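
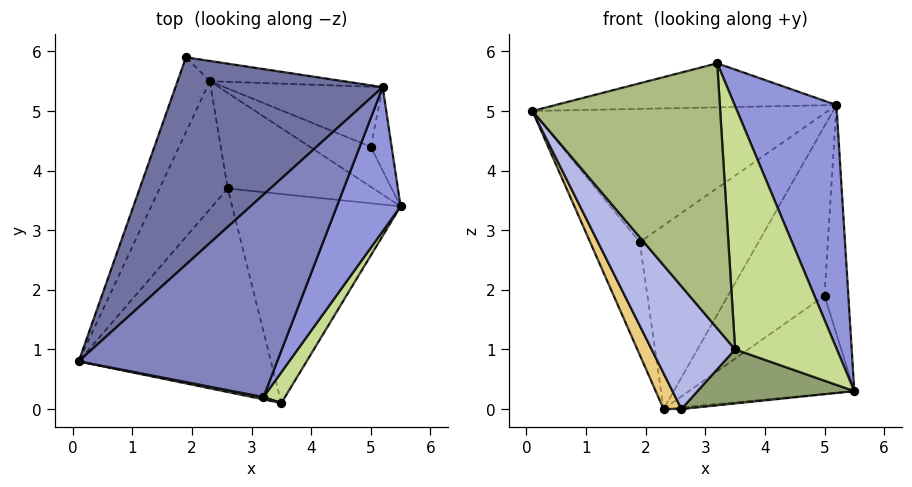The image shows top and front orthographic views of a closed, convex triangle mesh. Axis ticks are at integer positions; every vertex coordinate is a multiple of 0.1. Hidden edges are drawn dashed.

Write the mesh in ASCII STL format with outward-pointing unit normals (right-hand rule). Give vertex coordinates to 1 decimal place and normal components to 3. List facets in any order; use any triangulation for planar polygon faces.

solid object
 facet normal -0.450 0.483 0.751
  outer loop
   vertex 5.2 5.4 5.1
   vertex 1.9 5.9 2.8
   vertex 0.1 0.8 5.0
  endloop
 endfacet
 facet normal -0.206 0.208 0.956
  outer loop
   vertex 5.2 5.4 5.1
   vertex 0.1 0.8 5.0
   vertex 3.2 0.2 5.8
  endloop
 endfacet
 facet normal 0.924 -0.329 0.195
  outer loop
   vertex 5.2 5.4 5.1
   vertex 3.2 0.2 5.8
   vertex 5.5 3.4 0.3
  endloop
 endfacet
 facet normal -0.744 -0.345 -0.572
  outer loop
   vertex 3.5 0.1 1.0
   vertex 0.1 0.8 5.0
   vertex 2.6 3.7 0.0
  endloop
 endfacet
 facet normal 0.074 -0.250 -0.965
  outer loop
   vertex 3.5 0.1 1.0
   vertex 2.6 3.7 0.0
   vertex 5.5 3.4 0.3
  endloop
 endfacet
 facet normal -0.192 -0.981 0.008
  outer loop
   vertex 3.5 0.1 1.0
   vertex 3.2 0.2 5.8
   vertex 0.1 0.8 5.0
  endloop
 endfacet
 facet normal 0.859 -0.507 0.064
  outer loop
   vertex 3.5 0.1 1.0
   vertex 5.5 3.4 0.3
   vertex 3.2 0.2 5.8
  endloop
 endfacet
 facet normal 0.105 0.017 -0.994
  outer loop
   vertex 2.3 5.5 0.0
   vertex 5.5 3.4 0.3
   vertex 2.6 3.7 0.0
  endloop
 endfacet
 facet normal 0.221 0.969 -0.107
  outer loop
   vertex 2.3 5.5 0.0
   vertex 1.9 5.9 2.8
   vertex 5.2 5.4 5.1
  endloop
 endfacet
 facet normal -0.950 0.261 -0.173
  outer loop
   vertex 2.3 5.5 0.0
   vertex 0.1 0.8 5.0
   vertex 1.9 5.9 2.8
  endloop
 endfacet
 facet normal -0.850 -0.142 -0.507
  outer loop
   vertex 2.3 5.5 0.0
   vertex 2.6 3.7 0.0
   vertex 0.1 0.8 5.0
  endloop
 endfacet
 facet normal 0.616 0.740 -0.270
  outer loop
   vertex 5.0 4.4 1.9
   vertex 5.2 5.4 5.1
   vertex 5.5 3.4 0.3
  endloop
 endfacet
 facet normal 0.541 0.779 -0.318
  outer loop
   vertex 5.0 4.4 1.9
   vertex 5.5 3.4 0.3
   vertex 2.3 5.5 0.0
  endloop
 endfacet
 facet normal 0.526 0.802 -0.283
  outer loop
   vertex 5.0 4.4 1.9
   vertex 2.3 5.5 0.0
   vertex 5.2 5.4 5.1
  endloop
 endfacet
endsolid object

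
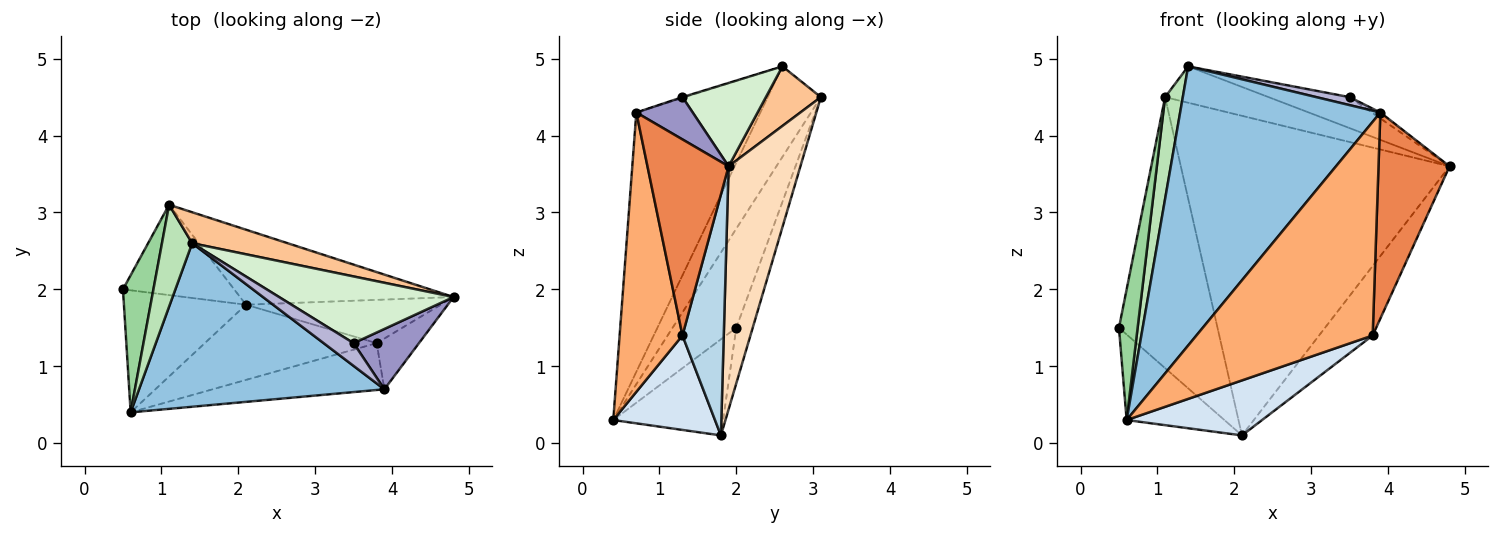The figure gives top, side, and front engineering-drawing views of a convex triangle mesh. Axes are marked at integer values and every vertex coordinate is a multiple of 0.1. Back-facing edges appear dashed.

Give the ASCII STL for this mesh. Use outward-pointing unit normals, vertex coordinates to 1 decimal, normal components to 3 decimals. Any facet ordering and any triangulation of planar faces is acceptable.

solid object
 facet normal -0.542 0.482 -0.688
  outer loop
   vertex 2.1 1.8 0.1
   vertex 0.6 0.4 0.3
   vertex 0.5 2.0 1.5
  endloop
 endfacet
 facet normal -0.471 -0.761 0.446
  outer loop
   vertex 3.9 0.7 4.3
   vertex 1.4 2.6 4.9
   vertex 0.6 0.4 0.3
  endloop
 endfacet
 facet normal 0.547 0.710 -0.443
  outer loop
   vertex 3.8 1.3 1.4
   vertex 2.1 1.8 0.1
   vertex 4.8 1.9 3.6
  endloop
 endfacet
 facet normal 0.405 -0.540 -0.738
  outer loop
   vertex 3.8 1.3 1.4
   vertex 0.6 0.4 0.3
   vertex 2.1 1.8 0.1
  endloop
 endfacet
 facet normal 0.743 -0.650 -0.160
  outer loop
   vertex 3.8 1.3 1.4
   vertex 4.8 1.9 3.6
   vertex 3.9 0.7 4.3
  endloop
 endfacet
 facet normal 0.329 -0.922 -0.202
  outer loop
   vertex 3.8 1.3 1.4
   vertex 3.9 0.7 4.3
   vertex 0.6 0.4 0.3
  endloop
 endfacet
 facet normal 0.375 0.706 0.601
  outer loop
   vertex 1.1 3.1 4.5
   vertex 1.4 2.6 4.9
   vertex 4.8 1.9 3.6
  endloop
 endfacet
 facet normal 0.252 0.942 -0.221
  outer loop
   vertex 1.1 3.1 4.5
   vertex 4.8 1.9 3.6
   vertex 2.1 1.8 0.1
  endloop
 endfacet
 facet normal -0.156 0.937 -0.312
  outer loop
   vertex 1.1 3.1 4.5
   vertex 2.1 1.8 0.1
   vertex 0.5 2.0 1.5
  endloop
 endfacet
 facet normal -0.920 -0.270 0.283
  outer loop
   vertex 1.1 3.1 4.5
   vertex 0.5 2.0 1.5
   vertex 0.6 0.4 0.3
  endloop
 endfacet
 facet normal -0.905 -0.302 0.302
  outer loop
   vertex 1.1 3.1 4.5
   vertex 0.6 0.4 0.3
   vertex 1.4 2.6 4.9
  endloop
 endfacet
 facet normal 0.398 0.386 0.832
  outer loop
   vertex 3.5 1.3 4.5
   vertex 4.8 1.9 3.6
   vertex 1.4 2.6 4.9
  endloop
 endfacet
 facet normal 0.541 0.082 0.837
  outer loop
   vertex 3.5 1.3 4.5
   vertex 3.9 0.7 4.3
   vertex 4.8 1.9 3.6
  endloop
 endfacet
 facet normal -0.025 -0.331 0.943
  outer loop
   vertex 3.5 1.3 4.5
   vertex 1.4 2.6 4.9
   vertex 3.9 0.7 4.3
  endloop
 endfacet
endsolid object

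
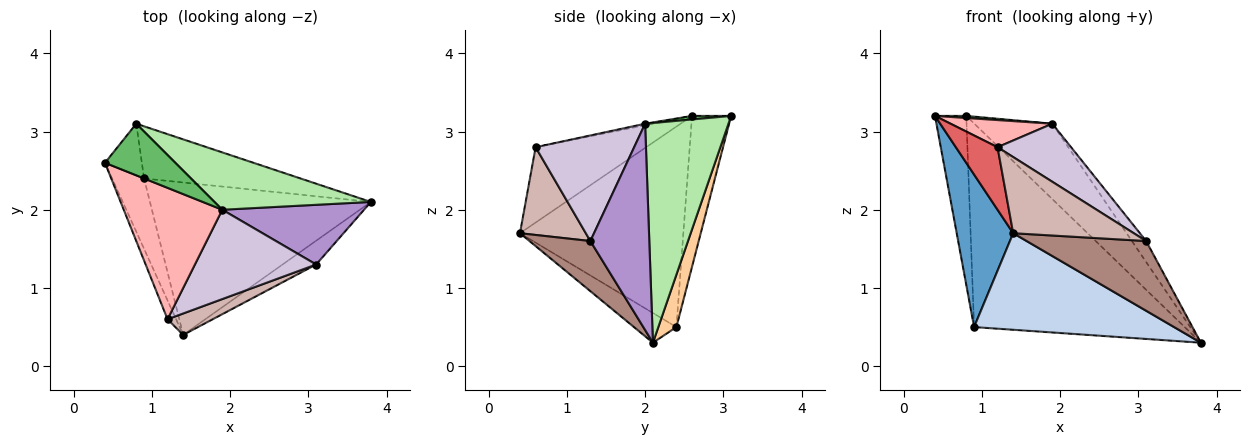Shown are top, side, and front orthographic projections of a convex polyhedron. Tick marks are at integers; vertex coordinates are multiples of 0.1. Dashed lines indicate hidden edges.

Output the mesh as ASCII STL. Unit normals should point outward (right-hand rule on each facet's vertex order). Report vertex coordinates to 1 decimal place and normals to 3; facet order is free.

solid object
 facet normal -0.935 -0.323 -0.149
  outer loop
   vertex 0.9 2.4 0.5
   vertex 1.4 0.4 1.7
   vertex 0.4 2.6 3.2
  endloop
 endfacet
 facet normal -0.113 -0.532 -0.839
  outer loop
   vertex 0.9 2.4 0.5
   vertex 3.8 2.1 0.3
   vertex 1.4 0.4 1.7
  endloop
 endfacet
 facet normal -0.767 0.614 -0.187
  outer loop
   vertex 0.9 2.4 0.5
   vertex 0.4 2.6 3.2
   vertex 0.8 3.1 3.2
  endloop
 endfacet
 facet normal 0.083 0.965 -0.247
  outer loop
   vertex 0.9 2.4 0.5
   vertex 0.8 3.1 3.2
   vertex 3.8 2.1 0.3
  endloop
 endfacet
 facet normal 0.050 -0.040 0.998
  outer loop
   vertex 1.9 2.0 3.1
   vertex 0.8 3.1 3.2
   vertex 0.4 2.6 3.2
  endloop
 endfacet
 facet normal 0.648 0.606 0.461
  outer loop
   vertex 1.9 2.0 3.1
   vertex 3.8 2.1 0.3
   vertex 0.8 3.1 3.2
  endloop
 endfacet
 facet normal -0.930 -0.351 -0.105
  outer loop
   vertex 1.2 0.6 2.8
   vertex 0.4 2.6 3.2
   vertex 1.4 0.4 1.7
  endloop
 endfacet
 facet normal -0.016 -0.202 0.979
  outer loop
   vertex 1.2 0.6 2.8
   vertex 1.9 2.0 3.1
   vertex 0.4 2.6 3.2
  endloop
 endfacet
 facet normal 0.808 0.195 0.555
  outer loop
   vertex 3.1 1.3 1.6
   vertex 3.8 2.1 0.3
   vertex 1.9 2.0 3.1
  endloop
 endfacet
 facet normal 0.590 -0.440 0.677
  outer loop
   vertex 3.1 1.3 1.6
   vertex 1.9 2.0 3.1
   vertex 1.2 0.6 2.8
  endloop
 endfacet
 facet normal 0.434 -0.853 -0.291
  outer loop
   vertex 3.1 1.3 1.6
   vertex 1.4 0.4 1.7
   vertex 3.8 2.1 0.3
  endloop
 endfacet
 facet normal 0.465 -0.852 0.240
  outer loop
   vertex 3.1 1.3 1.6
   vertex 1.2 0.6 2.8
   vertex 1.4 0.4 1.7
  endloop
 endfacet
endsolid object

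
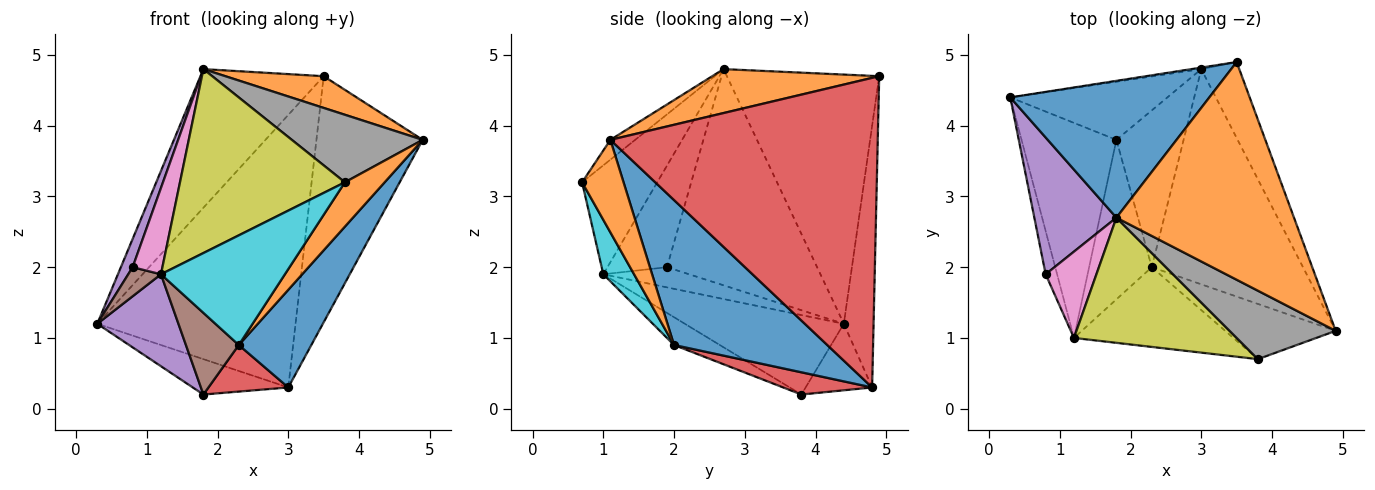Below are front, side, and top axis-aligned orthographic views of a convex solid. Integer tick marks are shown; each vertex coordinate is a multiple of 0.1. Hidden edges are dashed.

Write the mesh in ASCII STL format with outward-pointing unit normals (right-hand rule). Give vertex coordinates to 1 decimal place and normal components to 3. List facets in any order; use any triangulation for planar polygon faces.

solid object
 facet normal -0.660 0.534 0.528
  outer loop
   vertex 1.8 2.7 4.8
   vertex 3.5 4.9 4.7
   vertex 0.3 4.4 1.2
  endloop
 endfacet
 facet normal 0.238 -0.140 0.961
  outer loop
   vertex 1.8 2.7 4.8
   vertex 4.9 1.1 3.8
   vertex 3.5 4.9 4.7
  endloop
 endfacet
 facet normal -0.148 0.989 -0.006
  outer loop
   vertex 3.0 4.8 0.3
   vertex 0.3 4.4 1.2
   vertex 3.5 4.9 4.7
  endloop
 endfacet
 facet normal 0.923 0.367 -0.113
  outer loop
   vertex 3.0 4.8 0.3
   vertex 3.5 4.9 4.7
   vertex 4.9 1.1 3.8
  endloop
 endfacet
 facet normal -0.932 -0.073 0.354
  outer loop
   vertex 0.8 1.9 2.0
   vertex 1.8 2.7 4.8
   vertex 0.3 4.4 1.2
  endloop
 endfacet
 facet normal -0.826 -0.315 -0.468
  outer loop
   vertex 0.8 1.9 2.0
   vertex 0.3 4.4 1.2
   vertex 1.2 1.0 1.9
  endloop
 endfacet
 facet normal -0.816 -0.408 0.408
  outer loop
   vertex 0.8 1.9 2.0
   vertex 1.2 1.0 1.9
   vertex 1.8 2.7 4.8
  endloop
 endfacet
 facet normal -0.132 -0.696 0.706
  outer loop
   vertex 3.8 0.7 3.2
   vertex 4.9 1.1 3.8
   vertex 1.8 2.7 4.8
  endloop
 endfacet
 facet normal -0.353 -0.774 0.526
  outer loop
   vertex 3.8 0.7 3.2
   vertex 1.8 2.7 4.8
   vertex 1.2 1.0 1.9
  endloop
 endfacet
 facet normal 0.197 -0.793 -0.577
  outer loop
   vertex 2.3 2.0 0.9
   vertex 3.8 0.7 3.2
   vertex 1.2 1.0 1.9
  endloop
 endfacet
 facet normal 0.657 -0.311 -0.686
  outer loop
   vertex 2.3 2.0 0.9
   vertex 3.0 4.8 0.3
   vertex 4.9 1.1 3.8
  endloop
 endfacet
 facet normal 0.547 -0.524 -0.653
  outer loop
   vertex 2.3 2.0 0.9
   vertex 4.9 1.1 3.8
   vertex 3.8 0.7 3.2
  endloop
 endfacet
 facet normal -0.340 0.489 -0.803
  outer loop
   vertex 1.8 3.8 0.2
   vertex 0.3 4.4 1.2
   vertex 3.0 4.8 0.3
  endloop
 endfacet
 facet normal 0.302 -0.271 -0.914
  outer loop
   vertex 1.8 3.8 0.2
   vertex 3.0 4.8 0.3
   vertex 2.3 2.0 0.9
  endloop
 endfacet
 facet normal -0.610 -0.311 -0.728
  outer loop
   vertex 1.8 3.8 0.2
   vertex 1.2 1.0 1.9
   vertex 0.3 4.4 1.2
  endloop
 endfacet
 facet normal -0.367 -0.424 -0.828
  outer loop
   vertex 1.8 3.8 0.2
   vertex 2.3 2.0 0.9
   vertex 1.2 1.0 1.9
  endloop
 endfacet
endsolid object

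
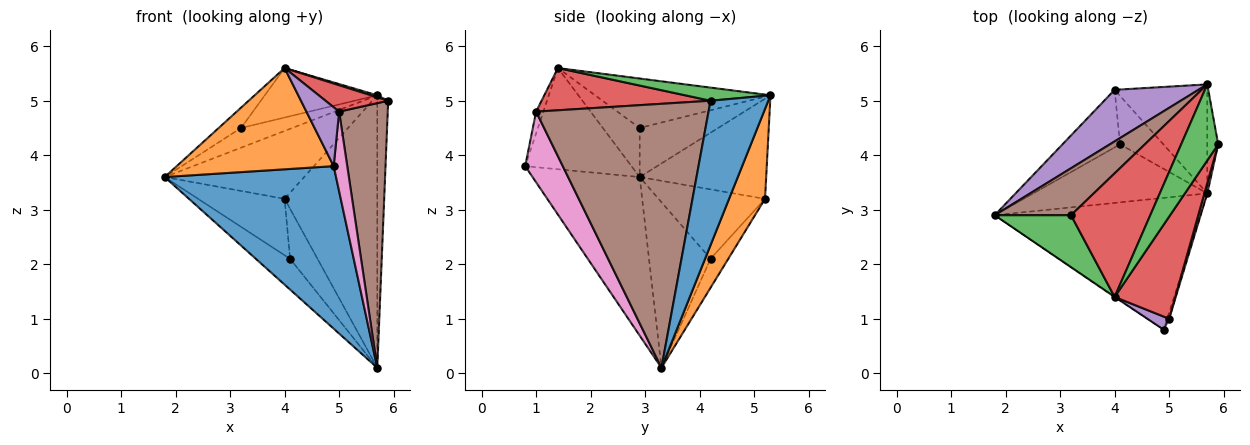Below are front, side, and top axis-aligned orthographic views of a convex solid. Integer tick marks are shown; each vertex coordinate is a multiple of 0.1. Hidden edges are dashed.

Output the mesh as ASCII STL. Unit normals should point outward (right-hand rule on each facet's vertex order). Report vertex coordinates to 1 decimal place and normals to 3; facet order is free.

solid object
 facet normal -0.437 -0.699 -0.567
  outer loop
   vertex 5.7 3.3 0.1
   vertex 4.9 0.8 3.8
   vertex 1.8 2.9 3.6
  endloop
 endfacet
 facet normal -0.561 -0.828 -0.004
  outer loop
   vertex 4.0 1.4 5.6
   vertex 1.8 2.9 3.6
   vertex 4.9 0.8 3.8
  endloop
 endfacet
 facet normal -0.514 0.312 0.799
  outer loop
   vertex 3.2 2.9 4.5
   vertex 1.8 2.9 3.6
   vertex 4.0 1.4 5.6
  endloop
 endfacet
 facet normal 0.559 -0.207 0.803
  outer loop
   vertex 5.0 1.0 4.8
   vertex 5.9 4.2 5.0
   vertex 4.0 1.4 5.6
  endloop
 endfacet
 facet normal -0.212 -0.954 0.212
  outer loop
   vertex 5.0 1.0 4.8
   vertex 4.0 1.4 5.6
   vertex 4.9 0.8 3.8
  endloop
 endfacet
 facet normal 0.962 -0.271 0.011
  outer loop
   vertex 5.0 1.0 4.8
   vertex 5.7 3.3 0.1
   vertex 5.9 4.2 5.0
  endloop
 endfacet
 facet normal 0.940 -0.340 -0.026
  outer loop
   vertex 5.0 1.0 4.8
   vertex 4.9 0.8 3.8
   vertex 5.7 3.3 0.1
  endloop
 endfacet
 facet normal -0.644 0.358 -0.676
  outer loop
   vertex 4.1 4.2 2.1
   vertex 5.7 3.3 0.1
   vertex 1.8 2.9 3.6
  endloop
 endfacet
 facet normal -0.653 0.530 -0.541
  outer loop
   vertex 4.1 4.2 2.1
   vertex 1.8 2.9 3.6
   vertex 4.0 5.2 3.2
  endloop
 endfacet
 facet normal -0.422 0.651 -0.631
  outer loop
   vertex 4.1 4.2 2.1
   vertex 4.0 5.2 3.2
   vertex 5.7 3.3 0.1
  endloop
 endfacet
 facet normal 0.980 0.185 -0.074
  outer loop
   vertex 5.7 5.3 5.1
   vertex 5.9 4.2 5.0
   vertex 5.7 3.3 0.1
  endloop
 endfacet
 facet normal 0.339 0.873 -0.349
  outer loop
   vertex 5.7 5.3 5.1
   vertex 5.7 3.3 0.1
   vertex 4.0 5.2 3.2
  endloop
 endfacet
 facet normal 0.334 -0.025 0.942
  outer loop
   vertex 5.7 5.3 5.1
   vertex 4.0 1.4 5.6
   vertex 5.9 4.2 5.0
  endloop
 endfacet
 facet normal -0.501 0.322 0.803
  outer loop
   vertex 5.7 5.3 5.1
   vertex 3.2 2.9 4.5
   vertex 4.0 1.4 5.6
  endloop
 endfacet
 facet normal -0.586 0.646 0.490
  outer loop
   vertex 5.7 5.3 5.1
   vertex 4.0 5.2 3.2
   vertex 1.8 2.9 3.6
  endloop
 endfacet
 facet normal -0.510 0.333 0.793
  outer loop
   vertex 5.7 5.3 5.1
   vertex 1.8 2.9 3.6
   vertex 3.2 2.9 4.5
  endloop
 endfacet
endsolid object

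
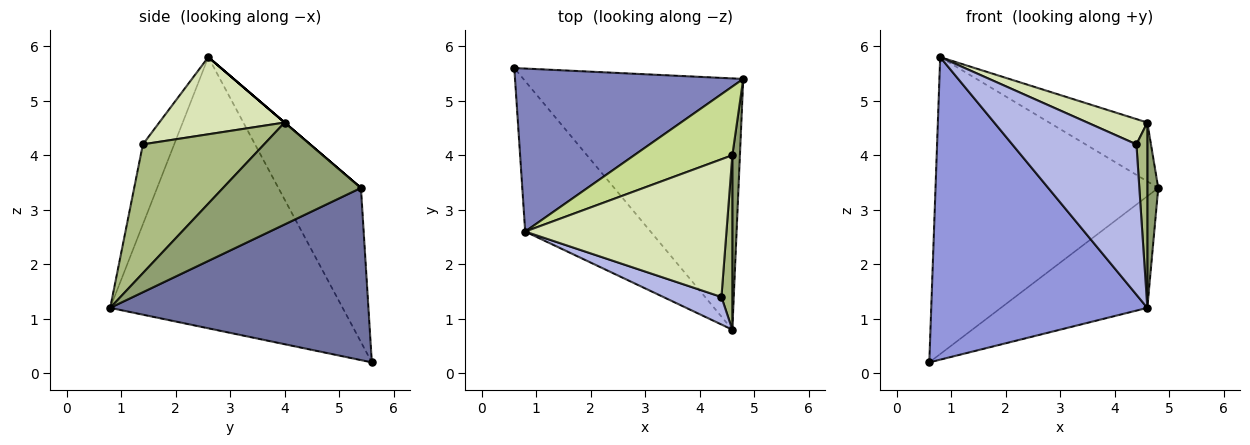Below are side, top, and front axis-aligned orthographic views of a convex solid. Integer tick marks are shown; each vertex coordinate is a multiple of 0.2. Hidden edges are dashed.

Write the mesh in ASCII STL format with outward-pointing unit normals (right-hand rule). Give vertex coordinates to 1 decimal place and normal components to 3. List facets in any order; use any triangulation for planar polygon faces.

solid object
 facet normal 0.582 0.330 -0.743
  outer loop
   vertex 4.6 0.8 1.2
   vertex 0.6 5.6 0.2
   vertex 4.8 5.4 3.4
  endloop
 endfacet
 facet normal -0.309 0.834 0.458
  outer loop
   vertex 0.8 2.6 5.8
   vertex 4.8 5.4 3.4
   vertex 0.6 5.6 0.2
  endloop
 endfacet
 facet normal -0.694 -0.645 -0.321
  outer loop
   vertex 0.8 2.6 5.8
   vertex 0.6 5.6 0.2
   vertex 4.6 0.8 1.2
  endloop
 endfacet
 facet normal -0.241 -0.955 0.175
  outer loop
   vertex 4.4 1.4 4.2
   vertex 0.8 2.6 5.8
   vertex 4.6 0.8 1.2
  endloop
 endfacet
 facet normal 0.994 -0.079 0.074
  outer loop
   vertex 4.6 4.0 4.6
   vertex 4.6 0.8 1.2
   vertex 4.8 5.4 3.4
  endloop
 endfacet
 facet normal 0.992 -0.089 0.084
  outer loop
   vertex 4.6 4.0 4.6
   vertex 4.4 1.4 4.2
   vertex 4.6 0.8 1.2
  endloop
 endfacet
 facet normal 0.000 0.651 0.759
  outer loop
   vertex 4.6 4.0 4.6
   vertex 4.8 5.4 3.4
   vertex 0.8 2.6 5.8
  endloop
 endfacet
 facet normal 0.353 -0.169 0.920
  outer loop
   vertex 4.6 4.0 4.6
   vertex 0.8 2.6 5.8
   vertex 4.4 1.4 4.2
  endloop
 endfacet
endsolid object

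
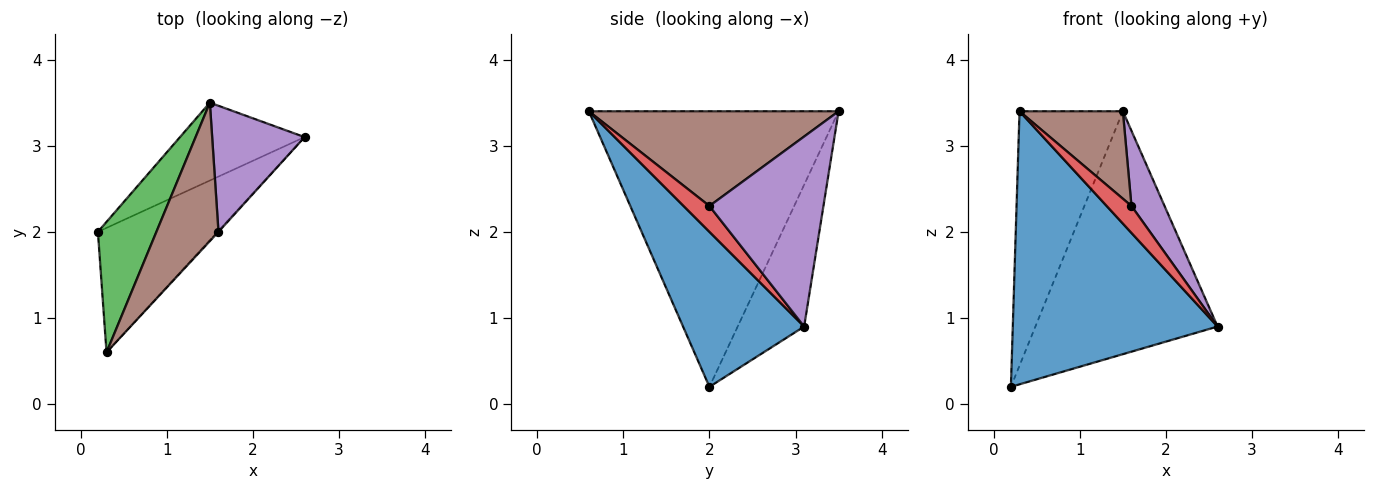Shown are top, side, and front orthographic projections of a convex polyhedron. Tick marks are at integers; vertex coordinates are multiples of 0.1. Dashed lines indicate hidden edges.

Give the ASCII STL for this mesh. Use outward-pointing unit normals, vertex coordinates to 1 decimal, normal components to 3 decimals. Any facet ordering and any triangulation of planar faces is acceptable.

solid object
 facet normal 0.474 -0.801 -0.365
  outer loop
   vertex 0.3 0.6 3.4
   vertex 0.2 2.0 0.2
   vertex 2.6 3.1 0.9
  endloop
 endfacet
 facet normal -0.328 0.900 -0.288
  outer loop
   vertex 1.5 3.5 3.4
   vertex 2.6 3.1 0.9
   vertex 0.2 2.0 0.2
  endloop
 endfacet
 facet normal -0.907 0.375 0.192
  outer loop
   vertex 1.5 3.5 3.4
   vertex 0.2 2.0 0.2
   vertex 0.3 0.6 3.4
  endloop
 endfacet
 facet normal 0.721 -0.692 -0.029
  outer loop
   vertex 1.6 2.0 2.3
   vertex 0.3 0.6 3.4
   vertex 2.6 3.1 0.9
  endloop
 endfacet
 facet normal 0.870 -0.252 0.423
  outer loop
   vertex 1.6 2.0 2.3
   vertex 2.6 3.1 0.9
   vertex 1.5 3.5 3.4
  endloop
 endfacet
 facet normal 0.790 -0.327 0.518
  outer loop
   vertex 1.6 2.0 2.3
   vertex 1.5 3.5 3.4
   vertex 0.3 0.6 3.4
  endloop
 endfacet
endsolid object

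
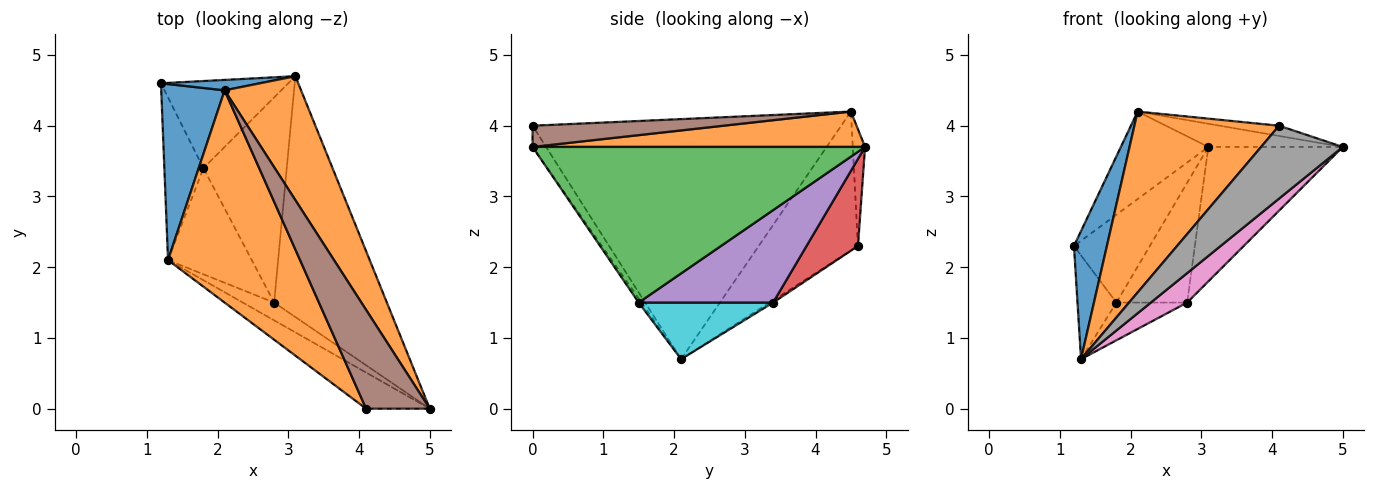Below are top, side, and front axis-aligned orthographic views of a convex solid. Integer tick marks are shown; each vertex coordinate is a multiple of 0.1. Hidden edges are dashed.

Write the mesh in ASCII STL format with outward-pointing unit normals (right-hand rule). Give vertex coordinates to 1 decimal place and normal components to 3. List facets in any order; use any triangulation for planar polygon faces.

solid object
 facet normal -0.138 0.983 0.117
  outer loop
   vertex 2.1 4.5 4.2
   vertex 3.1 4.7 3.7
   vertex 1.2 4.6 2.3
  endloop
 endfacet
 facet normal 0.414 0.167 0.895
  outer loop
   vertex 2.1 4.5 4.2
   vertex 5.0 0.0 3.7
   vertex 3.1 4.7 3.7
  endloop
 endfacet
 facet normal 0.770 0.311 -0.558
  outer loop
   vertex 2.8 1.5 1.5
   vertex 3.1 4.7 3.7
   vertex 5.0 0.0 3.7
  endloop
 endfacet
 facet normal 0.434 0.640 -0.634
  outer loop
   vertex 1.8 3.4 1.5
   vertex 1.2 4.6 2.3
   vertex 3.1 4.7 3.7
  endloop
 endfacet
 facet normal 0.692 0.364 -0.624
  outer loop
   vertex 1.8 3.4 1.5
   vertex 3.1 4.7 3.7
   vertex 2.8 1.5 1.5
  endloop
 endfacet
 facet normal 0.315 0.098 0.944
  outer loop
   vertex 4.1 0.0 4.0
   vertex 5.0 0.0 3.7
   vertex 2.1 4.5 4.2
  endloop
 endfacet
 facet normal -0.067 -0.854 -0.516
  outer loop
   vertex 1.3 2.1 0.7
   vertex 2.8 1.5 1.5
   vertex 5.0 0.0 3.7
  endloop
 endfacet
 facet normal -0.147 -0.886 -0.440
  outer loop
   vertex 1.3 2.1 0.7
   vertex 5.0 0.0 3.7
   vertex 4.1 0.0 4.0
  endloop
 endfacet
 facet normal -0.049 0.537 -0.842
  outer loop
   vertex 1.3 2.1 0.7
   vertex 1.2 4.6 2.3
   vertex 1.8 3.4 1.5
  endloop
 endfacet
 facet normal 0.537 0.283 -0.795
  outer loop
   vertex 1.3 2.1 0.7
   vertex 1.8 3.4 1.5
   vertex 2.8 1.5 1.5
  endloop
 endfacet
 facet normal -0.871 -0.289 0.397
  outer loop
   vertex 1.3 2.1 0.7
   vertex 2.1 4.5 4.2
   vertex 1.2 4.6 2.3
  endloop
 endfacet
 facet normal -0.810 -0.380 0.446
  outer loop
   vertex 1.3 2.1 0.7
   vertex 4.1 0.0 4.0
   vertex 2.1 4.5 4.2
  endloop
 endfacet
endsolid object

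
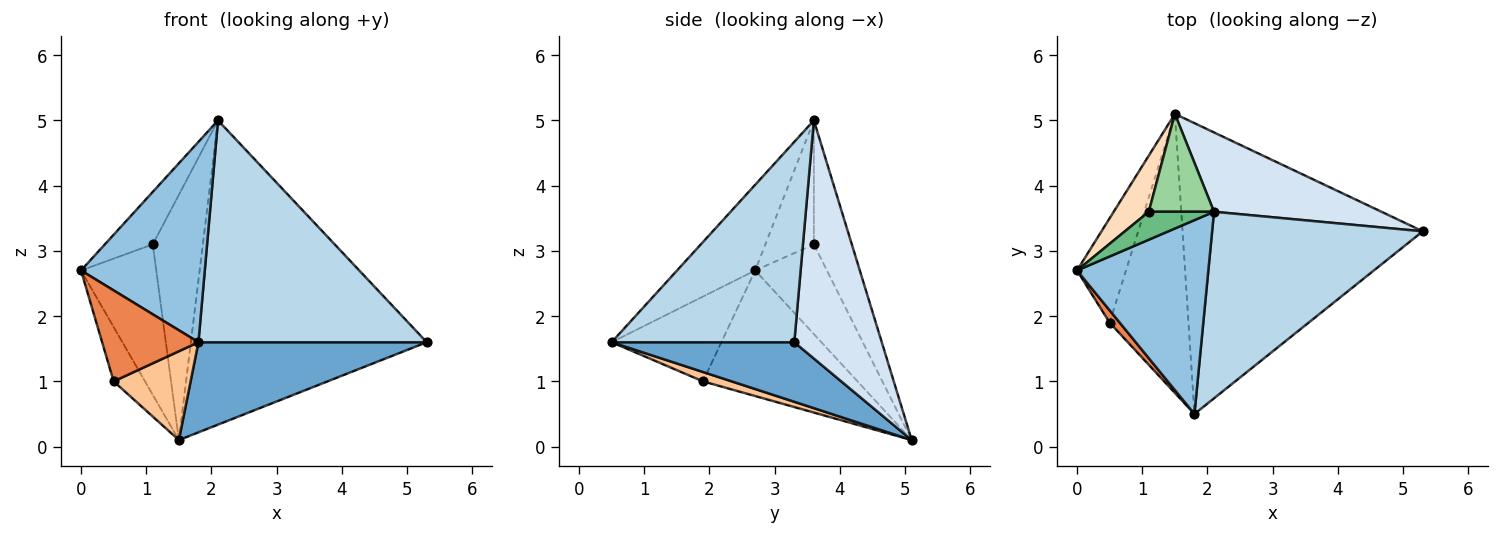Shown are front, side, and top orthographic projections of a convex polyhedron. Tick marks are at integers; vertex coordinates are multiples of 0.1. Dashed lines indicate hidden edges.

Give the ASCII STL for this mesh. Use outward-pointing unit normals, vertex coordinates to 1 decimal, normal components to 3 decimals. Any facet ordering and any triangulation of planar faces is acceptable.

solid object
 facet normal 0.230 -0.288 -0.929
  outer loop
   vertex 1.5 5.1 0.1
   vertex 5.3 3.3 1.6
   vertex 1.8 0.5 1.6
  endloop
 endfacet
 facet normal -0.413 -0.655 0.633
  outer loop
   vertex 2.1 3.6 5.0
   vertex 0.0 2.7 2.7
   vertex 1.8 0.5 1.6
  endloop
 endfacet
 facet normal 0.522 -0.653 0.549
  outer loop
   vertex 2.1 3.6 5.0
   vertex 1.8 0.5 1.6
   vertex 5.3 3.3 1.6
  endloop
 endfacet
 facet normal 0.338 0.911 0.237
  outer loop
   vertex 2.1 3.6 5.0
   vertex 5.3 3.3 1.6
   vertex 1.5 5.1 0.1
  endloop
 endfacet
 facet normal -0.749 -0.657 0.089
  outer loop
   vertex 0.5 1.9 1.0
   vertex 1.8 0.5 1.6
   vertex 0.0 2.7 2.7
  endloop
 endfacet
 facet normal -0.916 0.186 -0.357
  outer loop
   vertex 0.5 1.9 1.0
   vertex 0.0 2.7 2.7
   vertex 1.5 5.1 0.1
  endloop
 endfacet
 facet normal 0.112 -0.301 -0.947
  outer loop
   vertex 0.5 1.9 1.0
   vertex 1.5 5.1 0.1
   vertex 1.8 0.5 1.6
  endloop
 endfacet
 facet normal -0.666 0.699 0.260
  outer loop
   vertex 1.1 3.6 3.1
   vertex 1.5 5.1 0.1
   vertex 0.0 2.7 2.7
  endloop
 endfacet
 facet normal -0.666 0.658 0.351
  outer loop
   vertex 1.1 3.6 3.1
   vertex 0.0 2.7 2.7
   vertex 2.1 3.6 5.0
  endloop
 endfacet
 facet normal -0.576 0.759 0.303
  outer loop
   vertex 1.1 3.6 3.1
   vertex 2.1 3.6 5.0
   vertex 1.5 5.1 0.1
  endloop
 endfacet
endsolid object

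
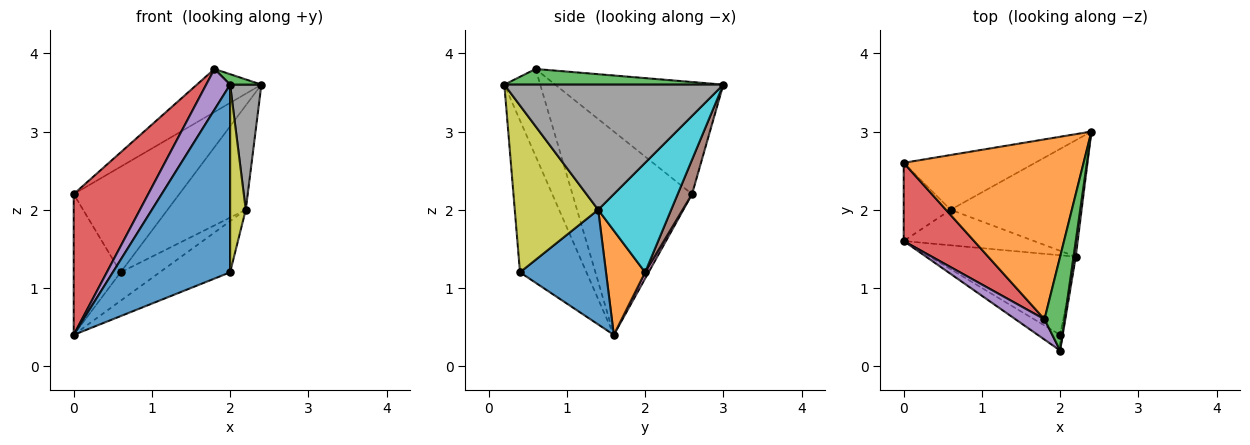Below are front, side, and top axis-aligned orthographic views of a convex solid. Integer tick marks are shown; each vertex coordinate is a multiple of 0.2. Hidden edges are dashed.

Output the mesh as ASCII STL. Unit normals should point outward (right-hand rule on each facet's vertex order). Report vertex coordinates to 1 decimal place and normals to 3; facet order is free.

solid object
 facet normal -0.492 -0.868 -0.072
  outer loop
   vertex 2.0 0.4 1.2
   vertex 2.0 0.2 3.6
   vertex 0.0 1.6 0.4
  endloop
 endfacet
 facet normal -0.518 0.199 0.832
  outer loop
   vertex 1.8 0.6 3.8
   vertex 2.4 3.0 3.6
   vertex 0.0 2.6 2.2
  endloop
 endfacet
 facet normal 0.612 -0.087 0.786
  outer loop
   vertex 1.8 0.6 3.8
   vertex 2.0 0.2 3.6
   vertex 2.4 3.0 3.6
  endloop
 endfacet
 facet normal -0.814 -0.507 0.282
  outer loop
   vertex 1.8 0.6 3.8
   vertex 0.0 2.6 2.2
   vertex 0.0 1.6 0.4
  endloop
 endfacet
 facet normal -0.802 -0.535 0.267
  outer loop
   vertex 1.8 0.6 3.8
   vertex 0.0 1.6 0.4
   vertex 2.0 0.2 3.6
  endloop
 endfacet
 facet normal 0.120 0.881 -0.457
  outer loop
   vertex 0.6 2.0 1.2
   vertex 0.0 2.6 2.2
   vertex 2.4 3.0 3.6
  endloop
 endfacet
 facet normal 0.065 0.872 -0.485
  outer loop
   vertex 0.6 2.0 1.2
   vertex 0.0 1.6 0.4
   vertex 0.0 2.6 2.2
  endloop
 endfacet
 facet normal 0.990 -0.141 0.018
  outer loop
   vertex 2.2 1.4 2.0
   vertex 2.4 3.0 3.6
   vertex 2.0 0.2 3.6
  endloop
 endfacet
 facet normal 0.983 -0.184 -0.015
  outer loop
   vertex 2.2 1.4 2.0
   vertex 2.0 0.2 3.6
   vertex 2.0 0.4 1.2
  endloop
 endfacet
 facet normal 0.529 0.566 -0.632
  outer loop
   vertex 2.2 1.4 2.0
   vertex 0.6 2.0 1.2
   vertex 2.4 3.0 3.6
  endloop
 endfacet
 facet normal 0.551 0.451 -0.702
  outer loop
   vertex 2.2 1.4 2.0
   vertex 2.0 0.4 1.2
   vertex 0.0 1.6 0.4
  endloop
 endfacet
 facet normal 0.530 0.530 -0.662
  outer loop
   vertex 2.2 1.4 2.0
   vertex 0.0 1.6 0.4
   vertex 0.6 2.0 1.2
  endloop
 endfacet
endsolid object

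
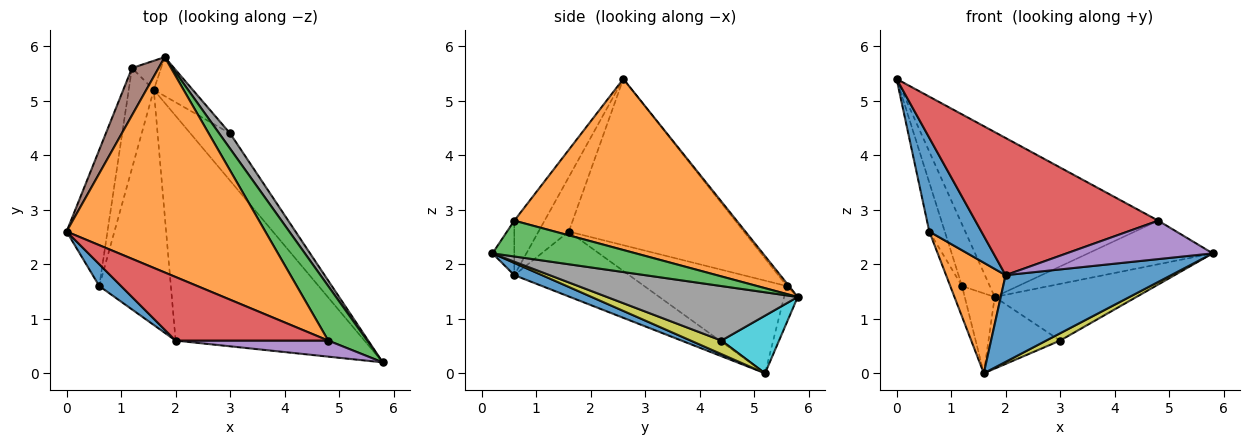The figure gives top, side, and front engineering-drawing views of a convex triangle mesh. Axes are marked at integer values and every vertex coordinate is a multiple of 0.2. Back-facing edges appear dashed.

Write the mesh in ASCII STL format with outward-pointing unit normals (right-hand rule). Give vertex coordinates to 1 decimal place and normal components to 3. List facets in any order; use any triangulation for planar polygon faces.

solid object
 facet normal 0.060 -0.359 -0.931
  outer loop
   vertex 2.0 0.6 1.8
   vertex 1.6 5.2 0.0
   vertex 5.8 0.2 2.2
  endloop
 endfacet
 facet normal 0.564 0.502 0.655
  outer loop
   vertex 4.8 0.6 2.8
   vertex 1.8 5.8 1.4
   vertex 0.0 2.6 5.4
  endloop
 endfacet
 facet normal 0.583 0.507 0.634
  outer loop
   vertex 4.8 0.6 2.8
   vertex 5.8 0.2 2.2
   vertex 1.8 5.8 1.4
  endloop
 endfacet
 facet normal -0.149 -0.897 0.416
  outer loop
   vertex 4.8 0.6 2.8
   vertex 0.0 2.6 5.4
   vertex 2.0 0.6 1.8
  endloop
 endfacet
 facet normal -0.136 -0.914 0.382
  outer loop
   vertex 4.8 0.6 2.8
   vertex 2.0 0.6 1.8
   vertex 5.8 0.2 2.2
  endloop
 endfacet
 facet normal -0.062 0.793 0.606
  outer loop
   vertex 1.2 5.6 1.6
   vertex 0.0 2.6 5.4
   vertex 1.8 5.8 1.4
  endloop
 endfacet
 facet normal -0.393 0.864 -0.314
  outer loop
   vertex 1.2 5.6 1.6
   vertex 1.8 5.8 1.4
   vertex 1.6 5.2 0.0
  endloop
 endfacet
 facet normal 0.793 0.589 0.159
  outer loop
   vertex 3.0 4.4 0.6
   vertex 1.8 5.8 1.4
   vertex 5.8 0.2 2.2
  endloop
 endfacet
 facet normal 0.319 -0.144 -0.937
  outer loop
   vertex 3.0 4.4 0.6
   vertex 5.8 0.2 2.2
   vertex 1.6 5.2 0.0
  endloop
 endfacet
 facet normal 0.577 0.718 -0.390
  outer loop
   vertex 3.0 4.4 0.6
   vertex 1.6 5.2 0.0
   vertex 1.8 5.8 1.4
  endloop
 endfacet
 facet normal -0.493 -0.848 0.197
  outer loop
   vertex 0.6 1.6 2.6
   vertex 2.0 0.6 1.8
   vertex 0.0 2.6 5.4
  endloop
 endfacet
 facet normal -0.635 -0.329 -0.699
  outer loop
   vertex 0.6 1.6 2.6
   vertex 1.6 5.2 0.0
   vertex 2.0 0.6 1.8
  endloop
 endfacet
 facet normal -0.968 0.086 -0.238
  outer loop
   vertex 0.6 1.6 2.6
   vertex 0.0 2.6 5.4
   vertex 1.2 5.6 1.6
  endloop
 endfacet
 facet normal -0.962 0.079 -0.260
  outer loop
   vertex 0.6 1.6 2.6
   vertex 1.2 5.6 1.6
   vertex 1.6 5.2 0.0
  endloop
 endfacet
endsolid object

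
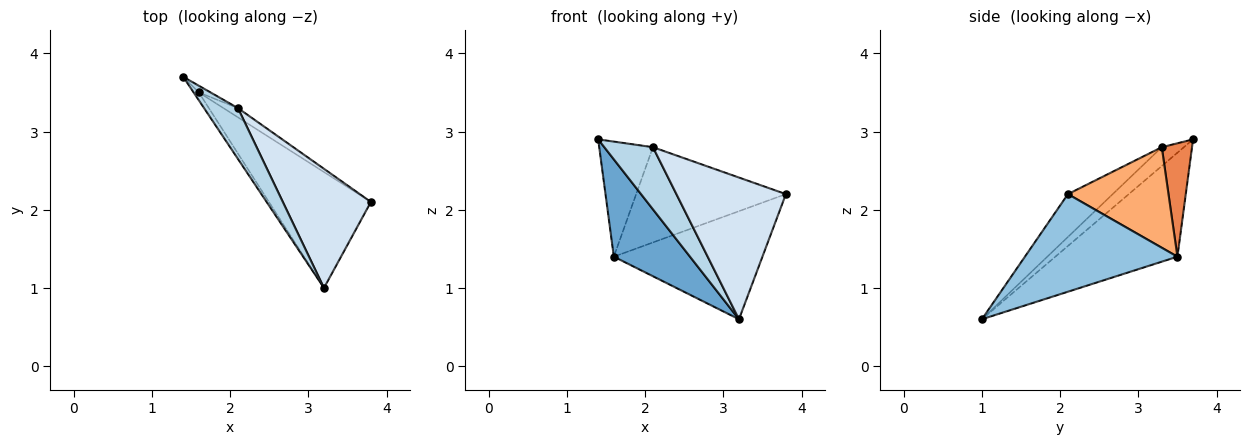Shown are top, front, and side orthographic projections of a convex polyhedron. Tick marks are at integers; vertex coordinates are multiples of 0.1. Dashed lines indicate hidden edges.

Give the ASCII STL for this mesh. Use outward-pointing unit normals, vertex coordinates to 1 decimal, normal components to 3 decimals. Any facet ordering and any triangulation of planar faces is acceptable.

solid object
 facet normal -0.848 -0.529 -0.042
  outer loop
   vertex 1.6 3.5 1.4
   vertex 3.2 1.0 0.6
   vertex 1.4 3.7 2.9
  endloop
 endfacet
 facet normal 0.573 0.559 -0.599
  outer loop
   vertex 1.6 3.5 1.4
   vertex 3.8 2.1 2.2
   vertex 3.2 1.0 0.6
  endloop
 endfacet
 facet normal -0.332 -0.730 0.597
  outer loop
   vertex 2.1 3.3 2.8
   vertex 1.4 3.7 2.9
   vertex 3.2 1.0 0.6
  endloop
 endfacet
 facet normal -0.299 -0.730 0.614
  outer loop
   vertex 2.1 3.3 2.8
   vertex 3.2 1.0 0.6
   vertex 3.8 2.1 2.2
  endloop
 endfacet
 facet normal 0.490 0.870 -0.051
  outer loop
   vertex 2.1 3.3 2.8
   vertex 1.6 3.5 1.4
   vertex 1.4 3.7 2.9
  endloop
 endfacet
 facet normal 0.556 0.827 -0.080
  outer loop
   vertex 2.1 3.3 2.8
   vertex 3.8 2.1 2.2
   vertex 1.6 3.5 1.4
  endloop
 endfacet
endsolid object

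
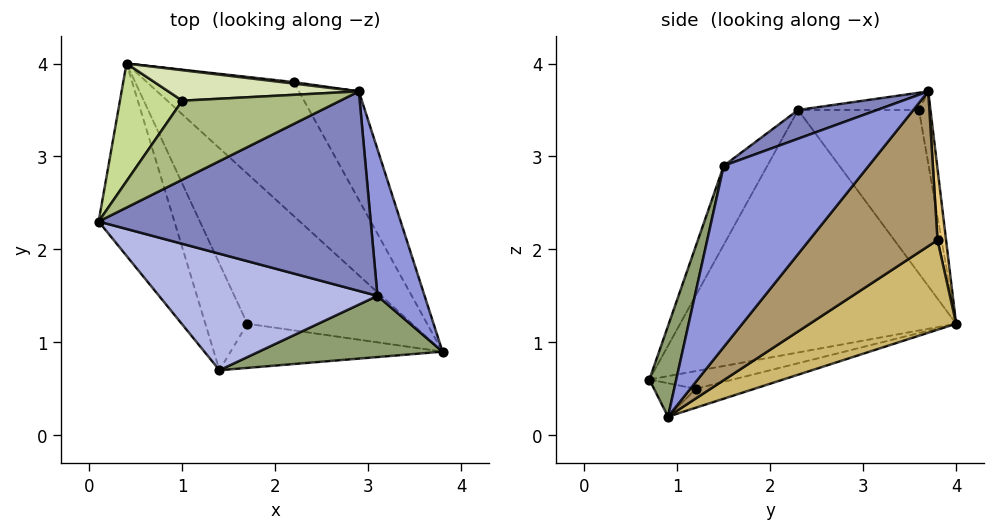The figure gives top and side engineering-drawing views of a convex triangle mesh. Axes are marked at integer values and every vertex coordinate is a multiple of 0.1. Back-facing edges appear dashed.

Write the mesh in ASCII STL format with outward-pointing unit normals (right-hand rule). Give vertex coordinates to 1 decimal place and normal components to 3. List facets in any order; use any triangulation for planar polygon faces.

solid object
 facet normal -0.929 -0.229 -0.290
  outer loop
   vertex 1.4 0.7 0.6
   vertex 0.1 2.3 3.5
   vertex 0.4 4.0 1.2
  endloop
 endfacet
 facet normal 0.099 -0.332 0.938
  outer loop
   vertex 3.1 1.5 2.9
   vertex 2.9 3.7 3.7
   vertex 0.1 2.3 3.5
  endloop
 endfacet
 facet normal 0.968 -0.004 0.252
  outer loop
   vertex 3.1 1.5 2.9
   vertex 3.8 0.9 0.2
   vertex 2.9 3.7 3.7
  endloop
 endfacet
 facet normal -0.153 -0.893 0.424
  outer loop
   vertex 3.1 1.5 2.9
   vertex 0.1 2.3 3.5
   vertex 1.4 0.7 0.6
  endloop
 endfacet
 facet normal 0.121 -0.962 0.245
  outer loop
   vertex 3.1 1.5 2.9
   vertex 1.4 0.7 0.6
   vertex 3.8 0.9 0.2
  endloop
 endfacet
 facet normal -0.108 0.075 0.991
  outer loop
   vertex 1.0 3.6 3.5
   vertex 0.1 2.3 3.5
   vertex 2.9 3.7 3.7
  endloop
 endfacet
 facet normal -0.785 0.543 0.299
  outer loop
   vertex 1.0 3.6 3.5
   vertex 0.4 4.0 1.2
   vertex 0.1 2.3 3.5
  endloop
 endfacet
 facet normal -0.071 0.979 0.189
  outer loop
   vertex 1.0 3.6 3.5
   vertex 2.9 3.7 3.7
   vertex 0.4 4.0 1.2
  endloop
 endfacet
 facet normal 0.746 0.601 -0.289
  outer loop
   vertex 2.2 3.8 2.1
   vertex 2.9 3.7 3.7
   vertex 3.8 0.9 0.2
  endloop
 endfacet
 facet normal 0.398 0.646 -0.651
  outer loop
   vertex 2.2 3.8 2.1
   vertex 3.8 0.9 0.2
   vertex 0.4 4.0 1.2
  endloop
 endfacet
 facet normal 0.102 0.995 0.018
  outer loop
   vertex 2.2 3.8 2.1
   vertex 0.4 4.0 1.2
   vertex 2.9 3.7 3.7
  endloop
 endfacet
 facet normal -0.112 0.192 -0.975
  outer loop
   vertex 1.7 1.2 0.5
   vertex 0.4 4.0 1.2
   vertex 3.8 0.9 0.2
  endloop
 endfacet
 facet normal -0.155 -0.103 -0.982
  outer loop
   vertex 1.7 1.2 0.5
   vertex 3.8 0.9 0.2
   vertex 1.4 0.7 0.6
  endloop
 endfacet
 facet normal -0.389 0.049 -0.920
  outer loop
   vertex 1.7 1.2 0.5
   vertex 1.4 0.7 0.6
   vertex 0.4 4.0 1.2
  endloop
 endfacet
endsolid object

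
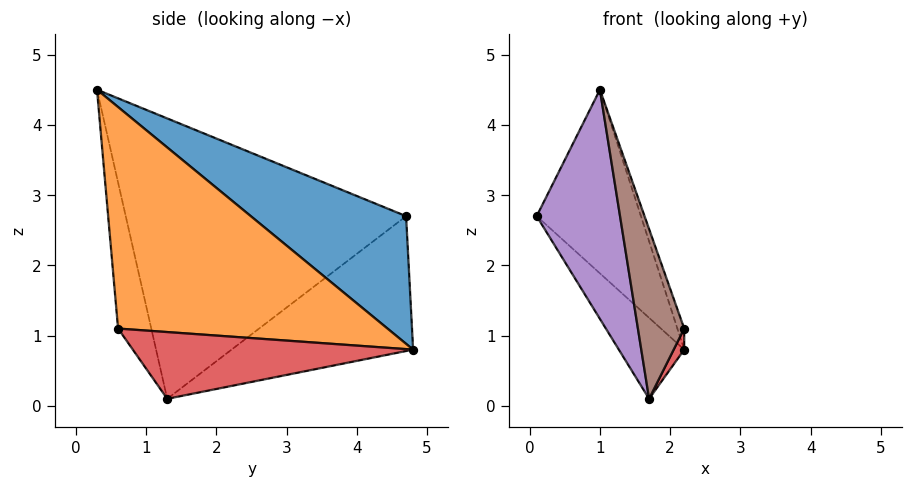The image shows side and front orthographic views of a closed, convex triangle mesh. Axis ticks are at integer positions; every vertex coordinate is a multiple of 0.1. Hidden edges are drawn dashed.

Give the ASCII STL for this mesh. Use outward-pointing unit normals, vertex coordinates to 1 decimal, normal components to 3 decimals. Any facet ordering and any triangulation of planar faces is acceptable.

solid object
 facet normal 0.603 0.405 0.688
  outer loop
   vertex 1.0 0.3 4.5
   vertex 2.2 4.8 0.8
   vertex 0.1 4.7 2.7
  endloop
 endfacet
 facet normal 0.942 0.024 0.335
  outer loop
   vertex 1.0 0.3 4.5
   vertex 2.2 0.6 1.1
   vertex 2.2 4.8 0.8
  endloop
 endfacet
 facet normal -0.658 0.237 -0.715
  outer loop
   vertex 1.7 1.3 0.1
   vertex 0.1 4.7 2.7
   vertex 2.2 4.8 0.8
  endloop
 endfacet
 facet normal 0.884 -0.033 -0.465
  outer loop
   vertex 1.7 1.3 0.1
   vertex 2.2 4.8 0.8
   vertex 2.2 0.6 1.1
  endloop
 endfacet
 facet normal -0.937 -0.278 -0.212
  outer loop
   vertex 1.7 1.3 0.1
   vertex 1.0 0.3 4.5
   vertex 0.1 4.7 2.7
  endloop
 endfacet
 facet normal -0.562 -0.783 -0.267
  outer loop
   vertex 1.7 1.3 0.1
   vertex 2.2 0.6 1.1
   vertex 1.0 0.3 4.5
  endloop
 endfacet
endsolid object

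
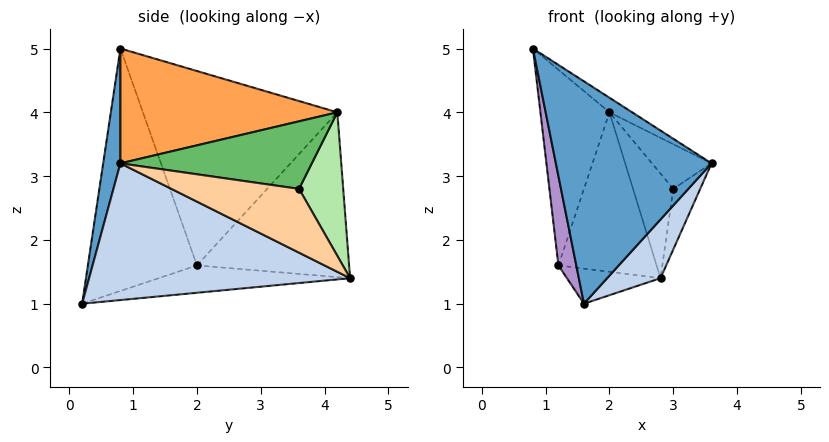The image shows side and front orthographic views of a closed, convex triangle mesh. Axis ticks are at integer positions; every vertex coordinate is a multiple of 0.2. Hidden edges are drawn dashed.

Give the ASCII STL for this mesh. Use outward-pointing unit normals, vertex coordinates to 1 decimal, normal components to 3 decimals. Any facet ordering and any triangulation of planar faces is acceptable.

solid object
 facet normal 0.108 -0.980 0.169
  outer loop
   vertex 1.6 0.2 1.0
   vertex 3.6 0.8 3.2
   vertex 0.8 0.8 5.0
  endloop
 endfacet
 facet normal 0.752 -0.154 -0.641
  outer loop
   vertex 1.6 0.2 1.0
   vertex 2.8 4.4 1.4
   vertex 3.6 0.8 3.2
  endloop
 endfacet
 facet normal 0.540 0.056 0.840
  outer loop
   vertex 2.0 4.2 4.0
   vertex 0.8 0.8 5.0
   vertex 3.6 0.8 3.2
  endloop
 endfacet
 facet normal 0.978 0.207 -0.022
  outer loop
   vertex 3.0 3.6 2.8
   vertex 3.6 0.8 3.2
   vertex 2.8 4.4 1.4
  endloop
 endfacet
 facet normal 0.802 0.249 0.543
  outer loop
   vertex 3.0 3.6 2.8
   vertex 2.0 4.2 4.0
   vertex 3.6 0.8 3.2
  endloop
 endfacet
 facet normal 0.712 0.649 0.269
  outer loop
   vertex 3.0 3.6 2.8
   vertex 2.8 4.4 1.4
   vertex 2.0 4.2 4.0
  endloop
 endfacet
 facet normal -0.416 0.203 -0.887
  outer loop
   vertex 1.2 2.0 1.6
   vertex 2.8 4.4 1.4
   vertex 1.6 0.2 1.0
  endloop
 endfacet
 facet normal -0.821 0.530 -0.212
  outer loop
   vertex 1.2 2.0 1.6
   vertex 2.0 4.2 4.0
   vertex 2.8 4.4 1.4
  endloop
 endfacet
 facet normal -0.972 -0.159 -0.171
  outer loop
   vertex 1.2 2.0 1.6
   vertex 1.6 0.2 1.0
   vertex 0.8 0.8 5.0
  endloop
 endfacet
 facet normal -0.942 0.335 0.007
  outer loop
   vertex 1.2 2.0 1.6
   vertex 0.8 0.8 5.0
   vertex 2.0 4.2 4.0
  endloop
 endfacet
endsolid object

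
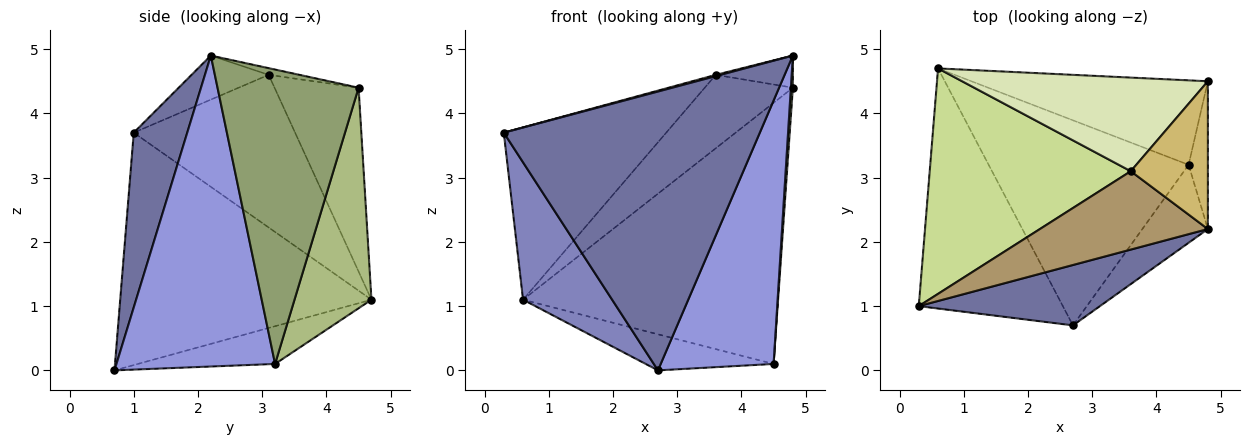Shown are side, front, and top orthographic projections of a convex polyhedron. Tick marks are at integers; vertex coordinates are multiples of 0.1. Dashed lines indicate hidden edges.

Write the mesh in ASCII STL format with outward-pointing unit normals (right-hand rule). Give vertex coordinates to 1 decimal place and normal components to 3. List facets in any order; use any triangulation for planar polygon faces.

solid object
 facet normal 0.200 -0.958 0.207
  outer loop
   vertex 2.7 0.7 0.0
   vertex 4.8 2.2 4.9
   vertex 0.3 1.0 3.7
  endloop
 endfacet
 facet normal -0.814 -0.289 -0.504
  outer loop
   vertex 2.7 0.7 0.0
   vertex 0.3 1.0 3.7
   vertex 0.6 4.7 1.1
  endloop
 endfacet
 facet normal 0.803 -0.571 -0.169
  outer loop
   vertex 4.5 3.2 0.1
   vertex 4.8 2.2 4.9
   vertex 2.7 0.7 0.0
  endloop
 endfacet
 facet normal -0.183 0.170 -0.968
  outer loop
   vertex 4.5 3.2 0.1
   vertex 2.7 0.7 0.0
   vertex 0.6 4.7 1.1
  endloop
 endfacet
 facet normal 0.998 -0.014 -0.065
  outer loop
   vertex 4.8 4.5 4.4
   vertex 4.8 2.2 4.9
   vertex 4.5 3.2 0.1
  endloop
 endfacet
 facet normal 0.276 0.915 -0.296
  outer loop
   vertex 4.8 4.5 4.4
   vertex 4.5 3.2 0.1
   vertex 0.6 4.7 1.1
  endloop
 endfacet
 facet normal -0.516 0.520 0.680
  outer loop
   vertex 3.6 3.1 4.6
   vertex 0.6 4.7 1.1
   vertex 0.3 1.0 3.7
  endloop
 endfacet
 facet normal -0.507 0.532 0.678
  outer loop
   vertex 3.6 3.1 4.6
   vertex 4.8 4.5 4.4
   vertex 0.6 4.7 1.1
  endloop
 endfacet
 facet normal -0.254 -0.016 0.967
  outer loop
   vertex 3.6 3.1 4.6
   vertex 0.3 1.0 3.7
   vertex 4.8 2.2 4.9
  endloop
 endfacet
 facet normal -0.085 0.212 0.974
  outer loop
   vertex 3.6 3.1 4.6
   vertex 4.8 2.2 4.9
   vertex 4.8 4.5 4.4
  endloop
 endfacet
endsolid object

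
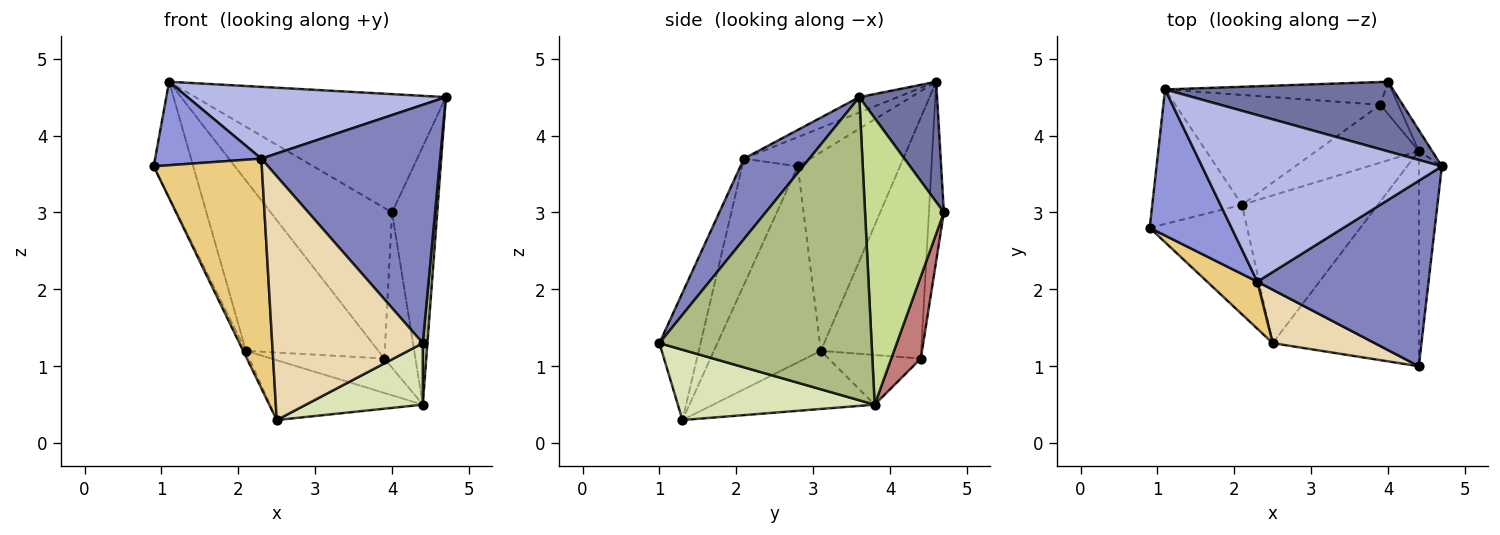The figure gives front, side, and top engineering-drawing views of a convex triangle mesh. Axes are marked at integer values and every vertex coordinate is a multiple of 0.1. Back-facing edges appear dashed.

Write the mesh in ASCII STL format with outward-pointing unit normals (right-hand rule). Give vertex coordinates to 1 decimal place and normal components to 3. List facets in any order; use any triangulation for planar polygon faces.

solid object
 facet normal 0.258 0.833 0.490
  outer loop
   vertex 1.1 4.6 4.7
   vertex 4.7 3.6 4.5
   vertex 4.0 4.7 3.0
  endloop
 endfacet
 facet normal 0.277 -0.758 0.590
  outer loop
   vertex 2.3 2.1 3.7
   vertex 4.4 1.0 1.3
   vertex 4.7 3.6 4.5
  endloop
 endfacet
 facet normal -0.296 -0.474 0.829
  outer loop
   vertex 2.3 2.1 3.7
   vertex 1.1 4.6 4.7
   vertex 0.9 2.8 3.6
  endloop
 endfacet
 facet normal -0.059 -0.395 0.917
  outer loop
   vertex 2.3 2.1 3.7
   vertex 4.7 3.6 4.5
   vertex 1.1 4.6 4.7
  endloop
 endfacet
 facet normal -0.859 0.333 -0.388
  outer loop
   vertex 2.1 3.1 1.2
   vertex 0.9 2.8 3.6
   vertex 1.1 4.6 4.7
  endloop
 endfacet
 facet normal 0.997 -0.022 -0.076
  outer loop
   vertex 4.4 3.8 0.5
   vertex 4.7 3.6 4.5
   vertex 4.4 1.0 1.3
  endloop
 endfacet
 facet normal 0.867 0.497 -0.040
  outer loop
   vertex 4.4 3.8 0.5
   vertex 4.0 4.7 3.0
   vertex 4.7 3.6 4.5
  endloop
 endfacet
 facet normal 0.420 -0.249 -0.873
  outer loop
   vertex 2.5 1.3 0.3
   vertex 4.4 3.8 0.5
   vertex 4.4 1.0 1.3
  endloop
 endfacet
 facet normal -0.368 0.349 -0.862
  outer loop
   vertex 2.5 1.3 0.3
   vertex 2.1 3.1 1.2
   vertex 4.4 3.8 0.5
  endloop
 endfacet
 facet normal -0.895 0.023 -0.445
  outer loop
   vertex 2.5 1.3 0.3
   vertex 0.9 2.8 3.6
   vertex 2.1 3.1 1.2
  endloop
 endfacet
 facet normal -0.450 -0.875 0.179
  outer loop
   vertex 2.5 1.3 0.3
   vertex 2.3 2.1 3.7
   vertex 0.9 2.8 3.6
  endloop
 endfacet
 facet normal -0.258 -0.944 0.207
  outer loop
   vertex 2.5 1.3 0.3
   vertex 4.4 1.0 1.3
   vertex 2.3 2.1 3.7
  endloop
 endfacet
 facet normal -0.121 0.981 -0.149
  outer loop
   vertex 3.9 4.4 1.1
   vertex 1.1 4.6 4.7
   vertex 4.0 4.7 3.0
  endloop
 endfacet
 facet normal 0.681 0.717 -0.149
  outer loop
   vertex 3.9 4.4 1.1
   vertex 4.0 4.7 3.0
   vertex 4.4 3.8 0.5
  endloop
 endfacet
 facet normal -0.537 0.709 -0.457
  outer loop
   vertex 3.9 4.4 1.1
   vertex 2.1 3.1 1.2
   vertex 1.1 4.6 4.7
  endloop
 endfacet
 facet normal -0.385 0.472 -0.793
  outer loop
   vertex 3.9 4.4 1.1
   vertex 4.4 3.8 0.5
   vertex 2.1 3.1 1.2
  endloop
 endfacet
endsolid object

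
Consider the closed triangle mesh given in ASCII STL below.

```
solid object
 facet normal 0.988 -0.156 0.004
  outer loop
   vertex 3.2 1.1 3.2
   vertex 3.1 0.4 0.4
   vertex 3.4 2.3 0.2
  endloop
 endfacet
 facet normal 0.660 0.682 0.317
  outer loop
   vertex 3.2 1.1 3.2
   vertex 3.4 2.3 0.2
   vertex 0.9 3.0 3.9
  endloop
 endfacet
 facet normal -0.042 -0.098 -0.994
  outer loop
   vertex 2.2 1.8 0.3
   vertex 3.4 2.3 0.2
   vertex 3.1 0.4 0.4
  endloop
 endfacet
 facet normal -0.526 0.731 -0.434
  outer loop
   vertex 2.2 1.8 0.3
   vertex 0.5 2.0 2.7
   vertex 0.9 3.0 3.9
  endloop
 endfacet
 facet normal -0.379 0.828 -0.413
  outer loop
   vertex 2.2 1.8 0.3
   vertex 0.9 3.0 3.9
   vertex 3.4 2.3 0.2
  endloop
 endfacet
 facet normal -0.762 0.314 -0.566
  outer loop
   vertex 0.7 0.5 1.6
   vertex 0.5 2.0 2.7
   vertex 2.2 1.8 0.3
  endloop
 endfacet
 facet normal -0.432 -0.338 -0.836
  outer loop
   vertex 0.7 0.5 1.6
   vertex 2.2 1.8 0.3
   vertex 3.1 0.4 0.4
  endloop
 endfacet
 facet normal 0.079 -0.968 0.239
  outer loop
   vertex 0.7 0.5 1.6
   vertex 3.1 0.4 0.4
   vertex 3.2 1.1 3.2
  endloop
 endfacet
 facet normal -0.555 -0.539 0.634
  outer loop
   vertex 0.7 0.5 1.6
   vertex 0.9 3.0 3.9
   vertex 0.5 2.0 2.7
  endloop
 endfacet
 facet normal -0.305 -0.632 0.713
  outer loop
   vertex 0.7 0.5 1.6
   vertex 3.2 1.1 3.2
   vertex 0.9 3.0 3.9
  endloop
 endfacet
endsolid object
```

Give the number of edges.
15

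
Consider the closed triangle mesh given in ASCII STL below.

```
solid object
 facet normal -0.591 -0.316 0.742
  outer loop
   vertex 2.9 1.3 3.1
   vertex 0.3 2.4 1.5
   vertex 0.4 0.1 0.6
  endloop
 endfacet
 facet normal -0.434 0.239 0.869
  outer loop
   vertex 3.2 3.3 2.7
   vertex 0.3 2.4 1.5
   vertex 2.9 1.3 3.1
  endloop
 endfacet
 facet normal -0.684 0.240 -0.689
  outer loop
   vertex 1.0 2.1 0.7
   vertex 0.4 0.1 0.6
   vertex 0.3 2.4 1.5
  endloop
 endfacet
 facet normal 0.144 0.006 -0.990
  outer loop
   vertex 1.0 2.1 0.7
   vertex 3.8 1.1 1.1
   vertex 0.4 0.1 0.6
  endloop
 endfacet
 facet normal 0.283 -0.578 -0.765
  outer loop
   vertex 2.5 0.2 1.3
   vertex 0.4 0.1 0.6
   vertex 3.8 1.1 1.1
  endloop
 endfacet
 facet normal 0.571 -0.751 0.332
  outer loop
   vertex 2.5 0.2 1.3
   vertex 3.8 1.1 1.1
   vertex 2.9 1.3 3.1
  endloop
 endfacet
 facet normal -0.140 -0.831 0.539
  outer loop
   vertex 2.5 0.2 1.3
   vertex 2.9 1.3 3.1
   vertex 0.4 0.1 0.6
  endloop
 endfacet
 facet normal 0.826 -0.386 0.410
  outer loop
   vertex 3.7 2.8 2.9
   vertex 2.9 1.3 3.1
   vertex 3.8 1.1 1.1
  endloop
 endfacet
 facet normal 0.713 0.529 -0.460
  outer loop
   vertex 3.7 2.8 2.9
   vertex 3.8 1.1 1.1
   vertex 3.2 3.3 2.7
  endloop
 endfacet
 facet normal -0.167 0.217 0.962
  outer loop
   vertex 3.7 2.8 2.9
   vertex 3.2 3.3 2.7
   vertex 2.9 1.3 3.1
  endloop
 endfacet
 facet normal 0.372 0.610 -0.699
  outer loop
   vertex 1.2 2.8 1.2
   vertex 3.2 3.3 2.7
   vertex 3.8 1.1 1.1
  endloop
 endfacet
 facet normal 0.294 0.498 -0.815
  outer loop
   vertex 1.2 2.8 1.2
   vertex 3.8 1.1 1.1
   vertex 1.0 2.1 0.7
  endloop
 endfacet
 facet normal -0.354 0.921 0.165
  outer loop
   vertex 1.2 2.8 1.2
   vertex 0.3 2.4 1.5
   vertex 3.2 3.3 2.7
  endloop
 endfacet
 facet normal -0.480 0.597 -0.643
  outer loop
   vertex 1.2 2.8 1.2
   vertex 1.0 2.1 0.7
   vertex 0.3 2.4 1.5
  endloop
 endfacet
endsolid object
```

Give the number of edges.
21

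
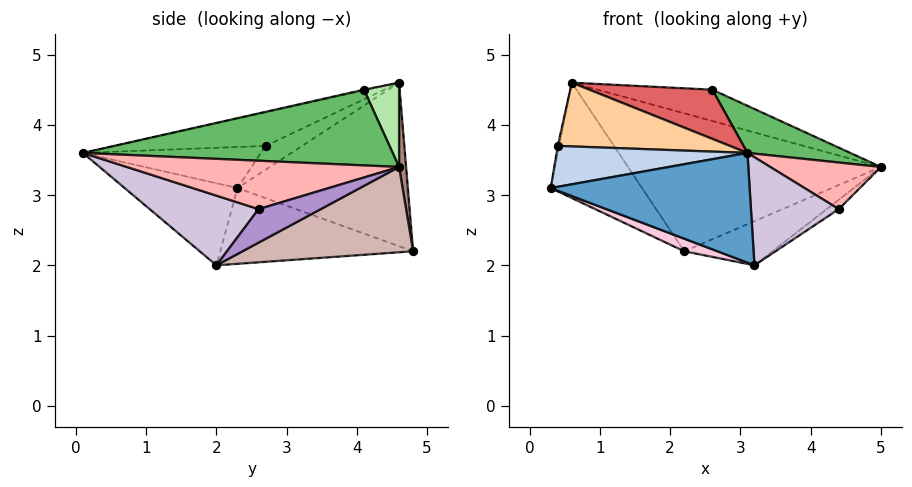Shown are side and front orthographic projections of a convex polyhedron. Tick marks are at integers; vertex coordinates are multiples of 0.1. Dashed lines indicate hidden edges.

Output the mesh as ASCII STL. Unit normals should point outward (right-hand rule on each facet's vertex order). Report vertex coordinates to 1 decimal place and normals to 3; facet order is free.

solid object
 facet normal -0.338 -0.596 -0.729
  outer loop
   vertex 3.2 2.0 2.0
   vertex 3.1 0.1 3.6
   vertex 0.3 2.3 3.1
  endloop
 endfacet
 facet normal -0.584 -0.627 0.515
  outer loop
   vertex 0.4 2.7 3.7
   vertex 0.3 2.3 3.1
   vertex 3.1 0.1 3.6
  endloop
 endfacet
 facet normal -0.989 0.038 0.140
  outer loop
   vertex 0.4 2.7 3.7
   vertex 0.6 4.6 4.6
   vertex 0.3 2.3 3.1
  endloop
 endfacet
 facet normal -0.330 -0.376 0.866
  outer loop
   vertex 0.4 2.7 3.7
   vertex 3.1 0.1 3.6
   vertex 0.6 4.6 4.6
  endloop
 endfacet
 facet normal 0.437 -0.145 0.888
  outer loop
   vertex 2.6 4.1 4.5
   vertex 3.1 0.1 3.6
   vertex 5.0 4.6 3.4
  endloop
 endfacet
 facet normal 0.200 0.652 0.732
  outer loop
   vertex 2.6 4.1 4.5
   vertex 5.0 4.6 3.4
   vertex 0.6 4.6 4.6
  endloop
 endfacet
 facet normal -0.006 -0.220 0.975
  outer loop
   vertex 2.6 4.1 4.5
   vertex 0.6 4.6 4.6
   vertex 3.1 0.1 3.6
  endloop
 endfacet
 facet normal 0.880 -0.358 0.312
  outer loop
   vertex 4.4 2.6 2.8
   vertex 5.0 4.6 3.4
   vertex 3.1 0.1 3.6
  endloop
 endfacet
 facet normal 0.517 0.100 -0.850
  outer loop
   vertex 4.4 2.6 2.8
   vertex 3.2 2.0 2.0
   vertex 5.0 4.6 3.4
  endloop
 endfacet
 facet normal 0.639 -0.515 -0.572
  outer loop
   vertex 4.4 2.6 2.8
   vertex 3.1 0.1 3.6
   vertex 3.2 2.0 2.0
  endloop
 endfacet
 facet normal 0.028 0.994 0.101
  outer loop
   vertex 2.2 4.8 2.2
   vertex 0.6 4.6 4.6
   vertex 5.0 4.6 3.4
  endloop
 endfacet
 facet normal 0.398 0.206 -0.894
  outer loop
   vertex 2.2 4.8 2.2
   vertex 5.0 4.6 3.4
   vertex 3.2 2.0 2.0
  endloop
 endfacet
 facet normal -0.773 0.414 -0.481
  outer loop
   vertex 2.2 4.8 2.2
   vertex 0.3 2.3 3.1
   vertex 0.6 4.6 4.6
  endloop
 endfacet
 facet normal -0.360 -0.062 -0.931
  outer loop
   vertex 2.2 4.8 2.2
   vertex 3.2 2.0 2.0
   vertex 0.3 2.3 3.1
  endloop
 endfacet
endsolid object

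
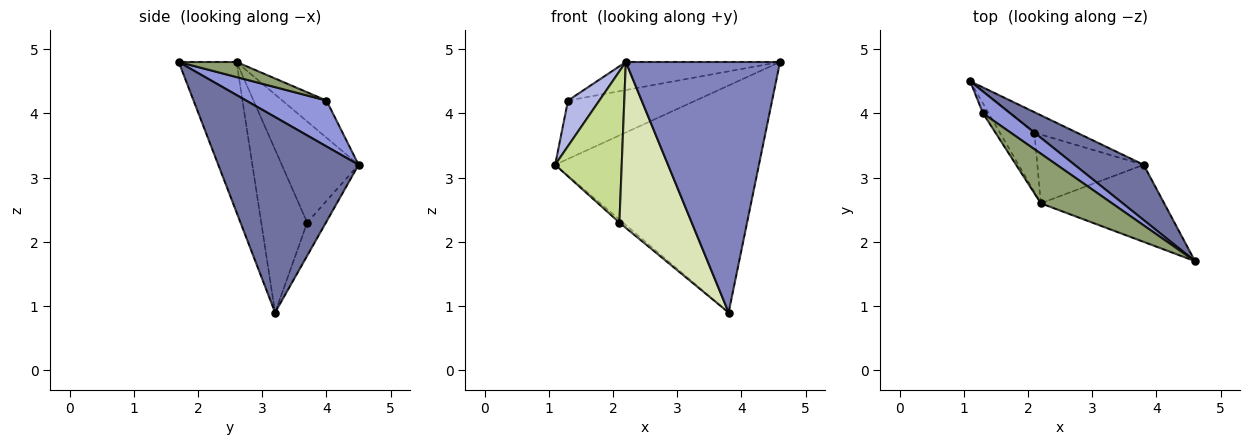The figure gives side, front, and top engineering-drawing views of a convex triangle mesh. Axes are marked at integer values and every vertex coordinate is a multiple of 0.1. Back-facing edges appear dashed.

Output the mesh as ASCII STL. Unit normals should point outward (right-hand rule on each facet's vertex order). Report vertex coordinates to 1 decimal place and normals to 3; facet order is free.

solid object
 facet normal 0.556 0.808 0.196
  outer loop
   vertex 3.8 3.2 0.9
   vertex 1.1 4.5 3.2
   vertex 4.6 1.7 4.8
  endloop
 endfacet
 facet normal -0.337 -0.900 -0.277
  outer loop
   vertex 2.2 2.6 4.8
   vertex 3.8 3.2 0.9
   vertex 4.6 1.7 4.8
  endloop
 endfacet
 facet normal 0.508 0.807 0.302
  outer loop
   vertex 1.3 4.0 4.2
   vertex 4.6 1.7 4.8
   vertex 1.1 4.5 3.2
  endloop
 endfacet
 facet normal -0.809 -0.574 -0.125
  outer loop
   vertex 1.3 4.0 4.2
   vertex 1.1 4.5 3.2
   vertex 2.2 2.6 4.8
  endloop
 endfacet
 facet normal 0.181 0.484 0.856
  outer loop
   vertex 1.3 4.0 4.2
   vertex 2.2 2.6 4.8
   vertex 4.6 1.7 4.8
  endloop
 endfacet
 facet normal -0.610 0.118 -0.783
  outer loop
   vertex 2.1 3.7 2.3
   vertex 1.1 4.5 3.2
   vertex 3.8 3.2 0.9
  endloop
 endfacet
 facet normal -0.732 -0.634 -0.250
  outer loop
   vertex 2.1 3.7 2.3
   vertex 2.2 2.6 4.8
   vertex 1.1 4.5 3.2
  endloop
 endfacet
 facet normal -0.506 -0.797 -0.330
  outer loop
   vertex 2.1 3.7 2.3
   vertex 3.8 3.2 0.9
   vertex 2.2 2.6 4.8
  endloop
 endfacet
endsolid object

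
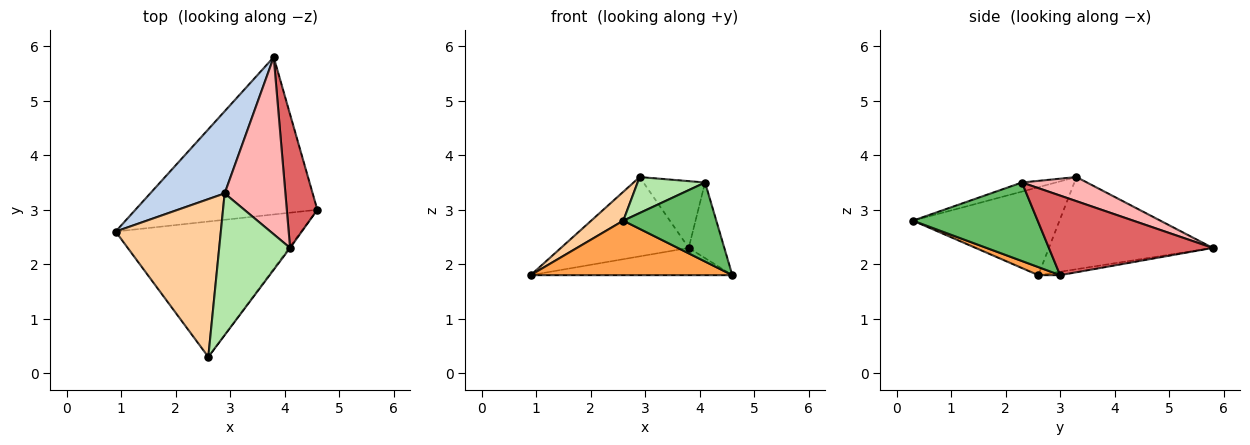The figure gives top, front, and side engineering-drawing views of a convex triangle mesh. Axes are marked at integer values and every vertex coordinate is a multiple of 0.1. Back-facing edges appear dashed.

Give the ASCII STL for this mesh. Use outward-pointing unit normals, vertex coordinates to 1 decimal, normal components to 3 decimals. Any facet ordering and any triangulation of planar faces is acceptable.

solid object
 facet normal -0.018 0.171 -0.985
  outer loop
   vertex 3.8 5.8 2.3
   vertex 4.6 3.0 1.8
   vertex 0.9 2.6 1.8
  endloop
 endfacet
 facet normal -0.665 0.519 0.537
  outer loop
   vertex 2.9 3.3 3.6
   vertex 3.8 5.8 2.3
   vertex 0.9 2.6 1.8
  endloop
 endfacet
 facet normal 0.040 -0.373 -0.927
  outer loop
   vertex 2.6 0.3 2.8
   vertex 0.9 2.6 1.8
   vertex 4.6 3.0 1.8
  endloop
 endfacet
 facet normal -0.635 -0.139 0.760
  outer loop
   vertex 2.6 0.3 2.8
   vertex 2.9 3.3 3.6
   vertex 0.9 2.6 1.8
  endloop
 endfacet
 facet normal 0.802 -0.598 -0.010
  outer loop
   vertex 4.1 2.3 3.5
   vertex 2.6 0.3 2.8
   vertex 4.6 3.0 1.8
  endloop
 endfacet
 facet normal -0.123 -0.244 0.962
  outer loop
   vertex 4.1 2.3 3.5
   vertex 2.9 3.3 3.6
   vertex 2.6 0.3 2.8
  endloop
 endfacet
 facet normal 0.915 0.199 0.351
  outer loop
   vertex 4.1 2.3 3.5
   vertex 4.6 3.0 1.8
   vertex 3.8 5.8 2.3
  endloop
 endfacet
 facet normal 0.349 0.331 0.877
  outer loop
   vertex 4.1 2.3 3.5
   vertex 3.8 5.8 2.3
   vertex 2.9 3.3 3.6
  endloop
 endfacet
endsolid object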